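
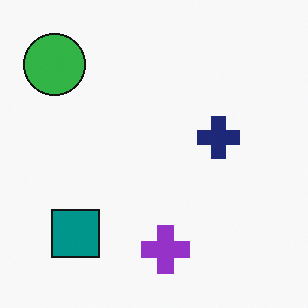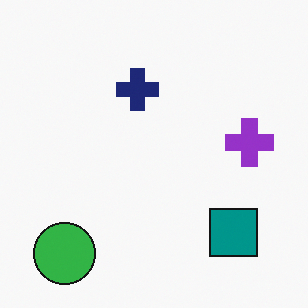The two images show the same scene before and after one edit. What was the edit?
The image was rotated 90° counter-clockwise.

The green circle sits in the top-left of the first image and the bottom-left of the second — consistent with a whole-image 90° counter-clockwise rotation.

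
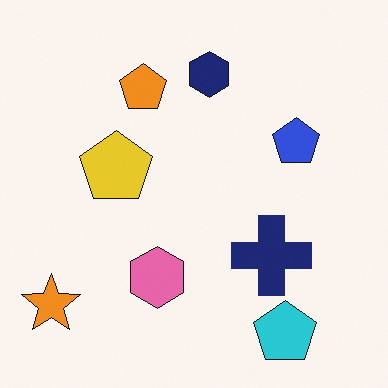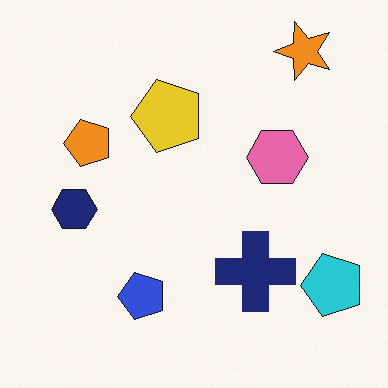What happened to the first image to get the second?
It was transposed (reflected across the top-left ↔ bottom-right diagonal).

Shapes have swapped their row and column positions — what was in the top-right is now in the bottom-left — a diagonal reflection.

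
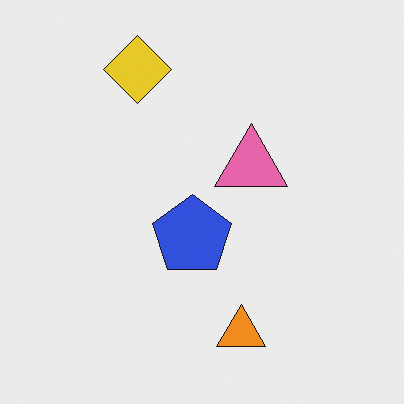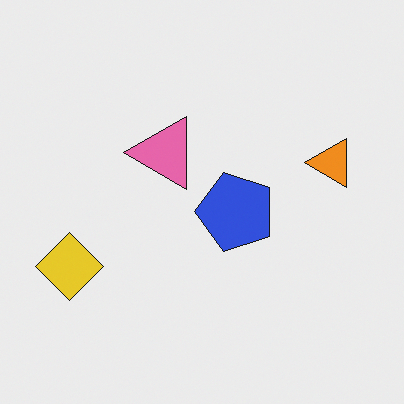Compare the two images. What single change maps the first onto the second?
It was rotated 90° counter-clockwise.

The yellow diamond sits in the top of the first image and the left of the second — consistent with a whole-image 90° counter-clockwise rotation.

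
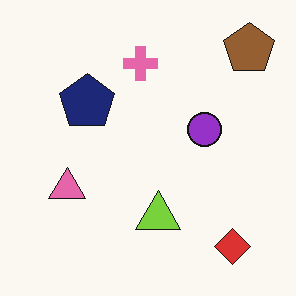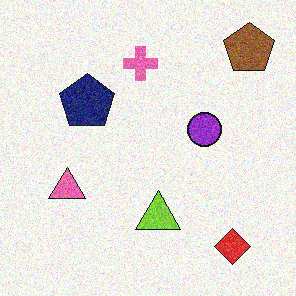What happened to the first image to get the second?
The transformation is: degraded with moderate additive noise.

Random speckle covers the whole image, including the flat background.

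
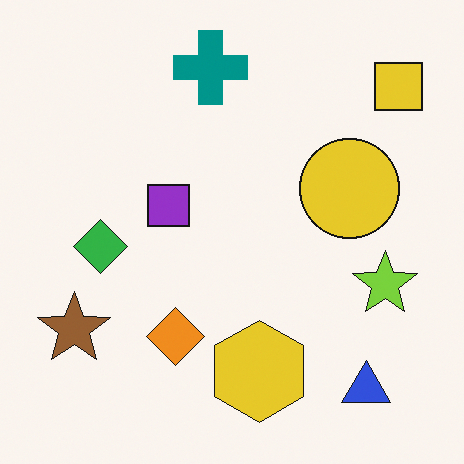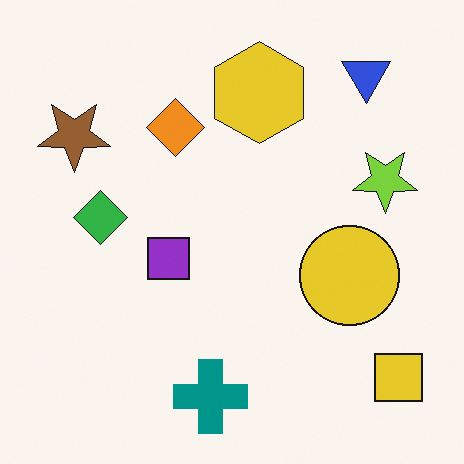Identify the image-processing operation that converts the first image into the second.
It was flipped vertically (top ↔ bottom).

The teal cross is in the top of the first image and the bottom of the second — shapes on opposite sides of the horizontal midline have swapped in a mirror flip.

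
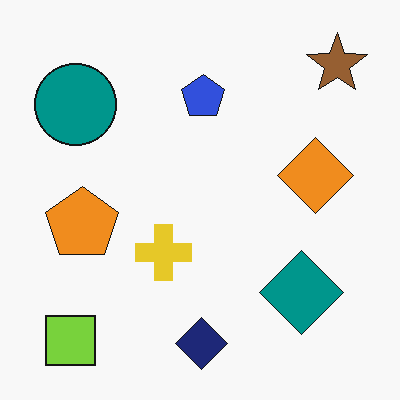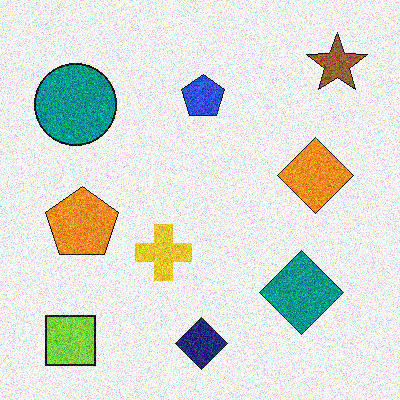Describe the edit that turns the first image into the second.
This is the original image degraded with strong gaussian noise.

Random speckle covers the whole image, including the flat background.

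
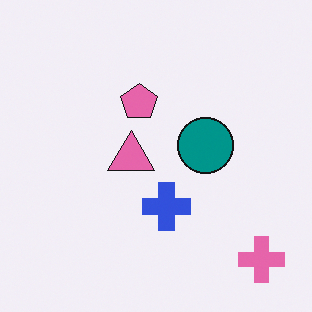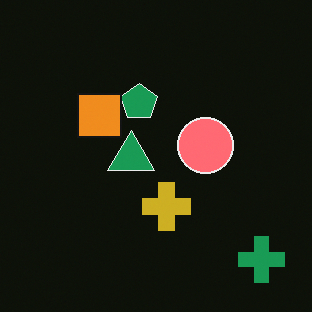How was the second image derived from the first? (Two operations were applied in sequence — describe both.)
It was color-inverted (negative), then overlaid with an additional orange square.

The light background has become dark and every shape's color is its complement — a photographic negative. An orange square appears in the second image that is absent from the first.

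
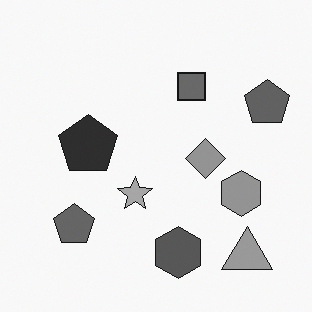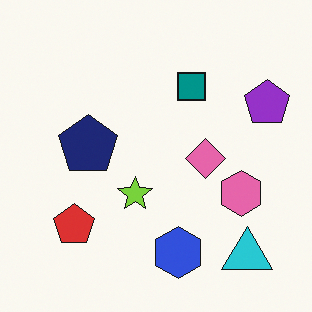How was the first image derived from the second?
The transformation is: converted to grayscale.

All color is removed — every shape is now a shade of grey.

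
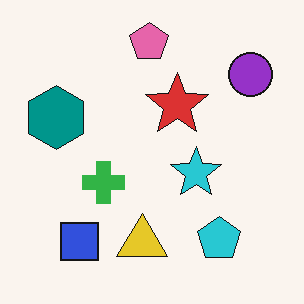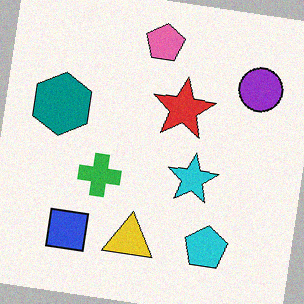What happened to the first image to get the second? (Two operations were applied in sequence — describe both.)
The second image is the first rotated clockwise by a few degrees, then degraded with subtle gaussian noise.

Every shape is tilted by the same angle and the image corners show triangular fill wedges — a whole-image rotation by a non-right angle. Random speckle covers the whole image, including the flat background.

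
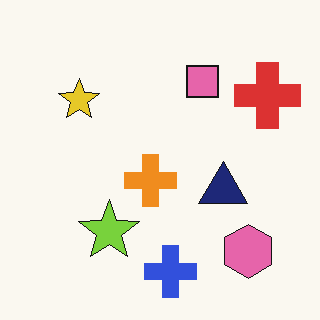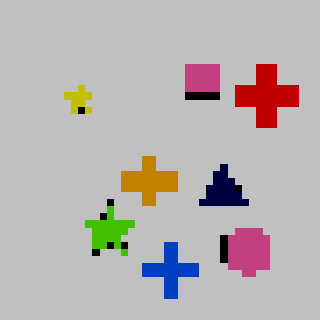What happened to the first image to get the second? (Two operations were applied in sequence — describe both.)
This is the original image moderately pixelated, then heavily posterized to just a handful of flat colors.

Shapes are reduced to large square blocks; fine edges and outlines are lost — a downscale-then-upscale (mosaic) effect. Each flat color has snapped to a coarser quantized level — most visibly, the near-white background has dropped to a flat grey.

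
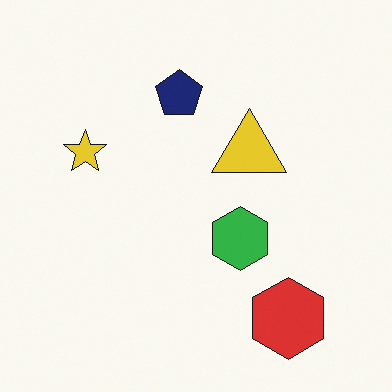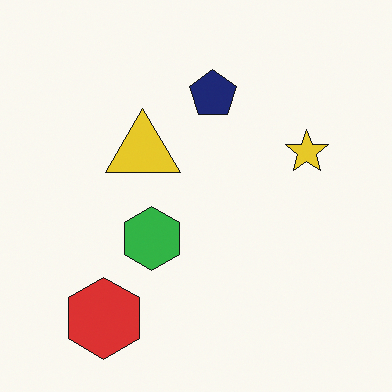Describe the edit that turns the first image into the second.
This is the original image flipped horizontally (left ↔ right).

The yellow star is in the left of the first image and the right of the second — shapes on opposite sides of the vertical midline have swapped in a mirror flip.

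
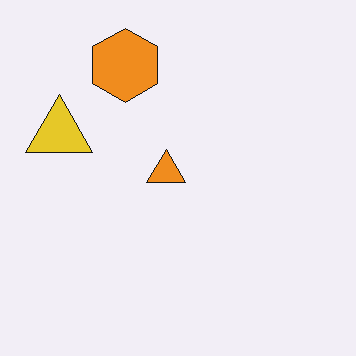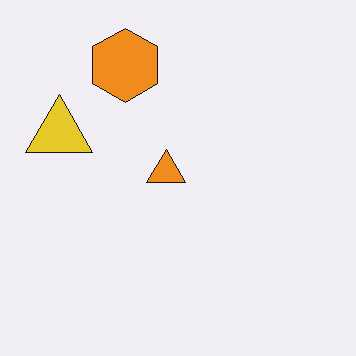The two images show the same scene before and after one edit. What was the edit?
JPEG-compressed with visible artifacts.

Blocky 8×8 compression artifacts appear around shape edges and the flat background shows ringing — characteristic JPEG degradation.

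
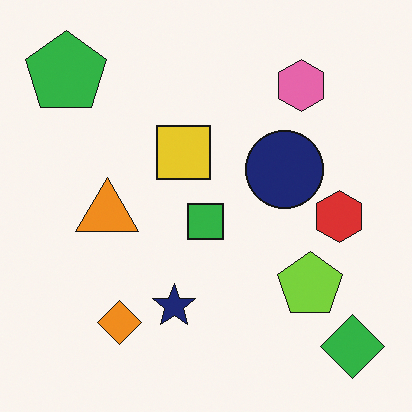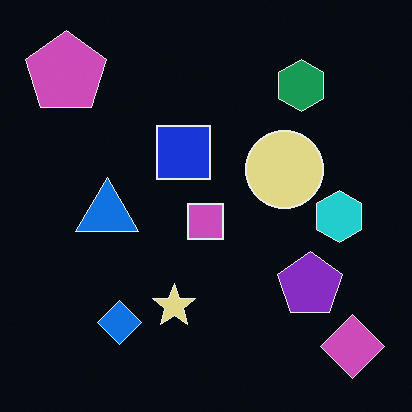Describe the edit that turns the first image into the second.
Color-inverted (negative).

The light background has become dark and every shape's color is its complement — a photographic negative.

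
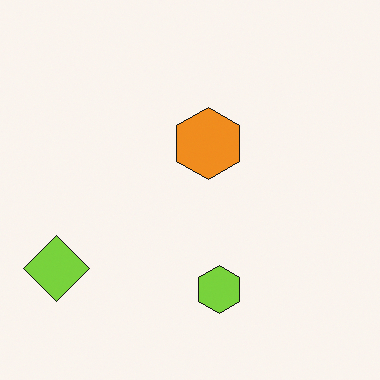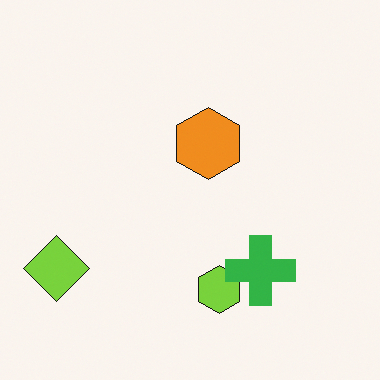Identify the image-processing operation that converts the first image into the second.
The second image is the first overlaid with an additional green cross.

A green cross appears in the second image that is absent from the first.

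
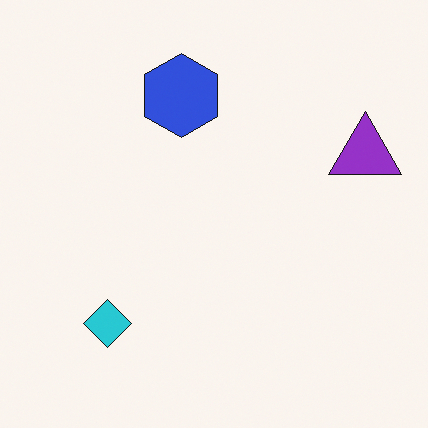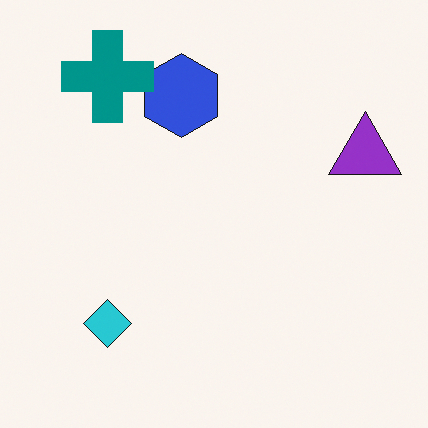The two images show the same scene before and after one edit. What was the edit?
Overlaid with an additional teal cross.

A teal cross appears in the second image that is absent from the first.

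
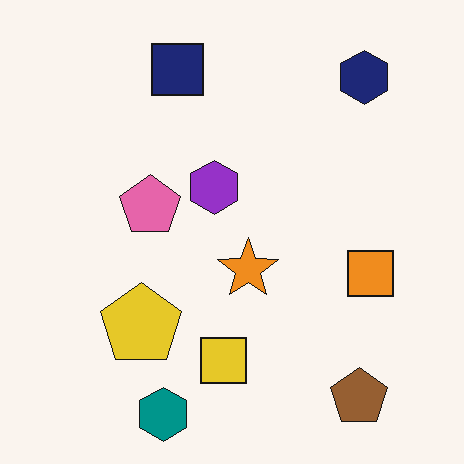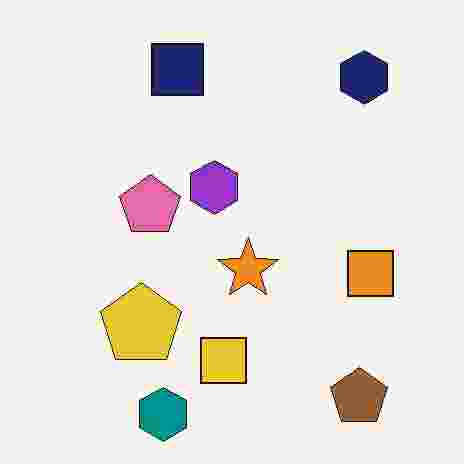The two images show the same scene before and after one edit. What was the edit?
The second image is the first degraded with heavy JPEG compression.

Blocky 8×8 compression artifacts appear around shape edges and the flat background shows ringing — characteristic JPEG degradation.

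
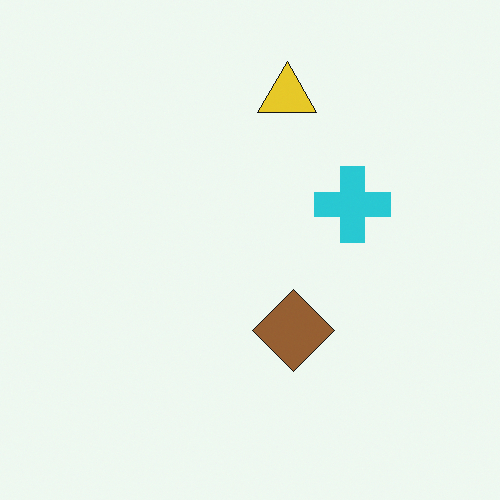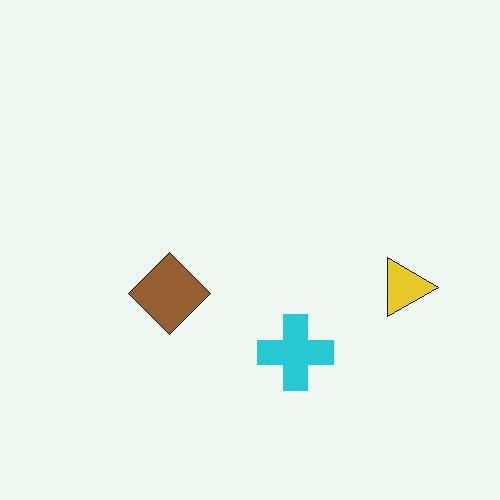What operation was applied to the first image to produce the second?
The second image is the first rotated 90° clockwise.

The yellow triangle sits in the top of the first image and the right of the second — consistent with a whole-image 90° clockwise rotation.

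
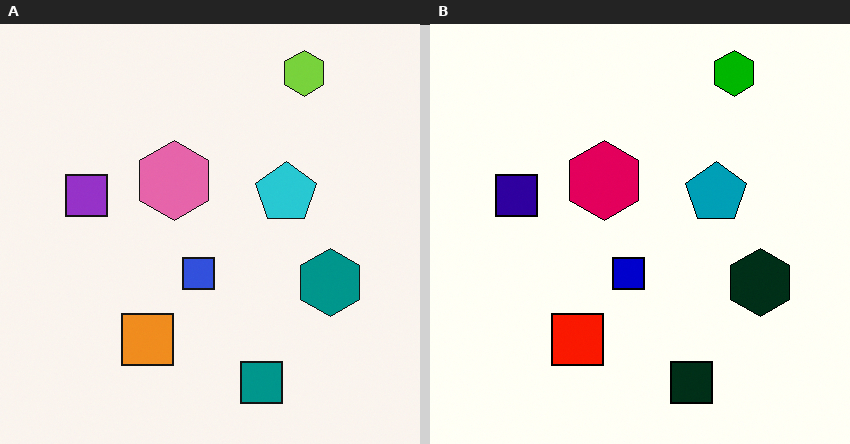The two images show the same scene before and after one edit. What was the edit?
The image was given much higher contrast.

Tones are pushed away from mid-grey across the whole image — a global contrast change.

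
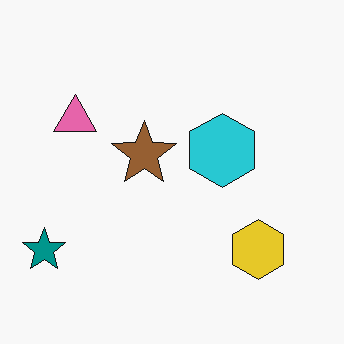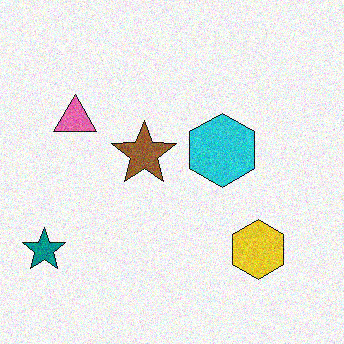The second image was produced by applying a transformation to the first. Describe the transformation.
This is the original image degraded with moderate additive noise.

Random speckle covers the whole image, including the flat background.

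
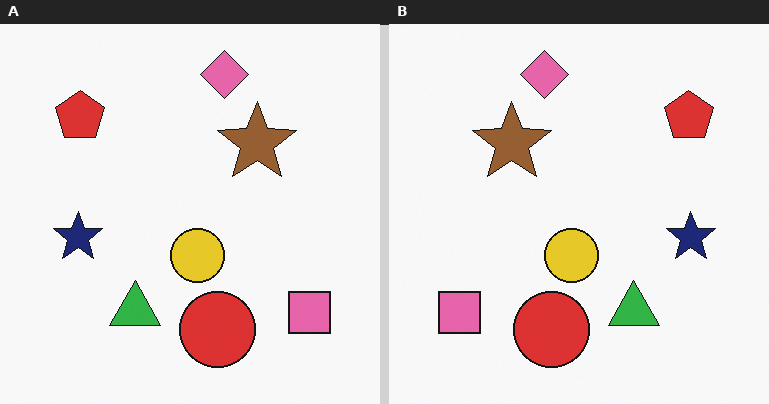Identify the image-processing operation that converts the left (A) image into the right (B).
This is the original image flipped horizontally (left ↔ right).

The pink square is in the bottom-right of the left (A) image and the bottom-left of the right (B) — shapes on opposite sides of the vertical midline have swapped in a mirror flip.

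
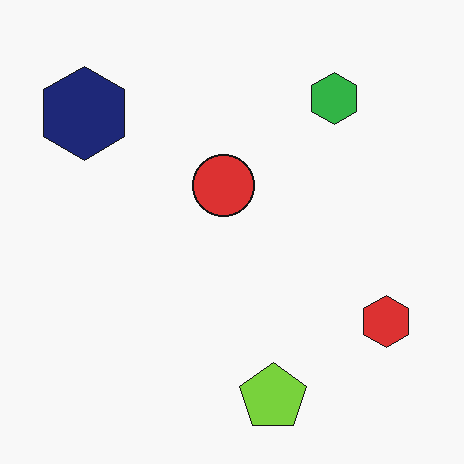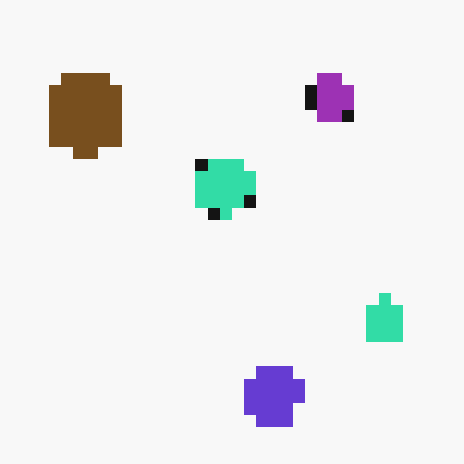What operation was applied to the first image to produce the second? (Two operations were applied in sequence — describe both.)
This is the original image heavily pixelated into large blocks, then hue-shifted by a large amount.

Shapes are reduced to large square blocks; fine edges and outlines are lost — a downscale-then-upscale (mosaic) effect. Every shape's color has rotated by the same amount around the hue wheel — a uniform hue shift.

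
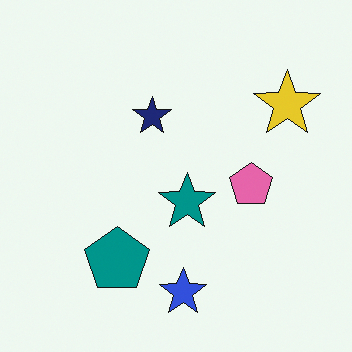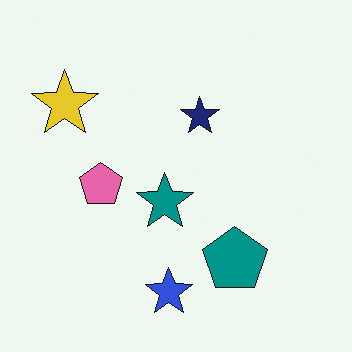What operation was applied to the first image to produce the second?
It was flipped horizontally (left ↔ right).

The yellow star is in the top-right of the first image and the top-left of the second — shapes on opposite sides of the vertical midline have swapped in a mirror flip.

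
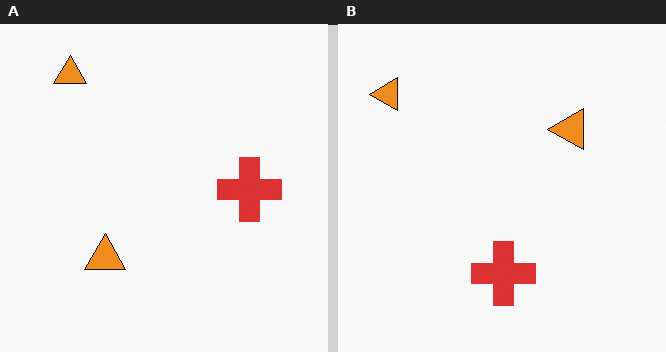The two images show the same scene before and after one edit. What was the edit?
The right (B) image is the left (A) transposed (reflected across the top-left ↔ bottom-right diagonal).

Shapes have swapped their row and column positions — what was in the top-right is now in the bottom-left — a diagonal reflection.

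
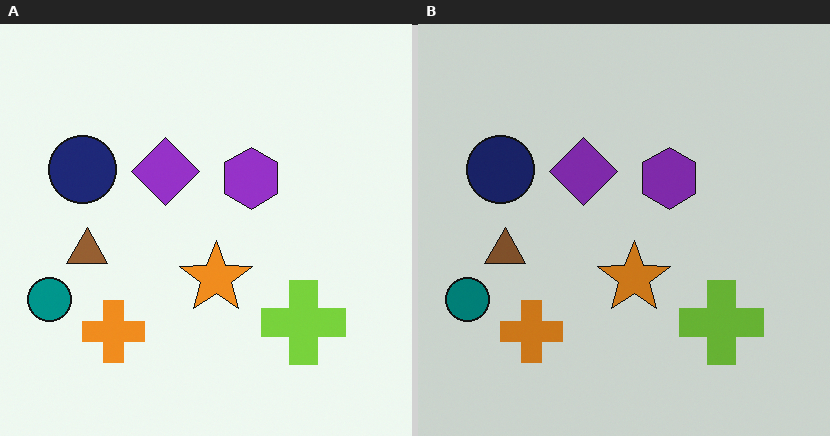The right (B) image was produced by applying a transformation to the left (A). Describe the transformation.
The image was darkened a little.

Every pixel — background and shapes alike — is uniformly darkened.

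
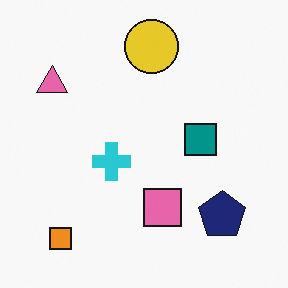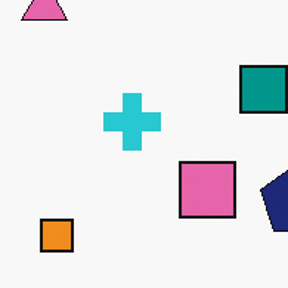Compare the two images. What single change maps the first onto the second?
It was cropped slightly and scaled back up.

The visible shapes are larger and the field of view is narrower; shapes near the original edges may be partly or wholly outside the frame — a crop-and-rescale.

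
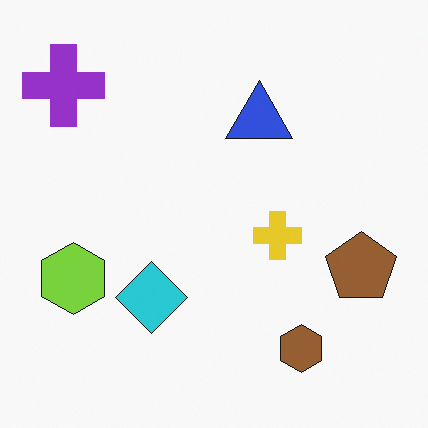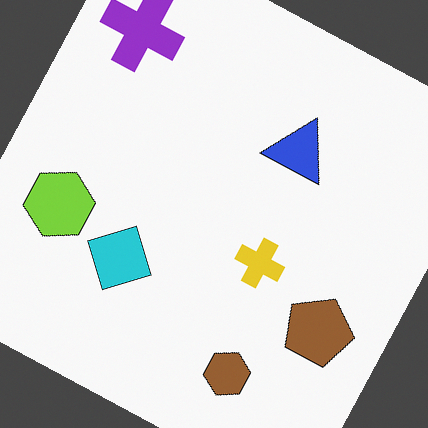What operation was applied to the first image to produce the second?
Rotated clockwise by a clearly visible amount.

Every shape is tilted by the same angle and the image corners show triangular fill wedges — a whole-image rotation by a non-right angle.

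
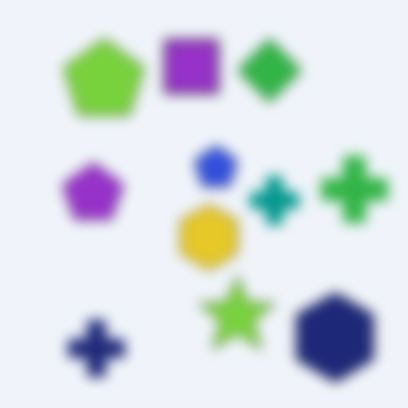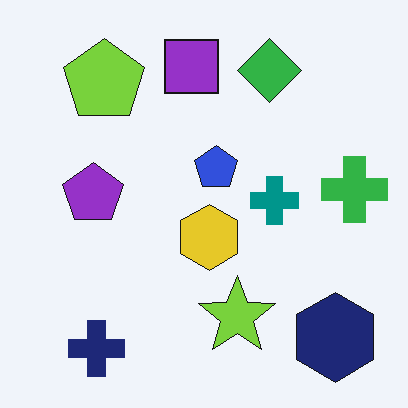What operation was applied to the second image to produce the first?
Heavily blurred.

Shape edges and outlines are uniformly softened across the whole image.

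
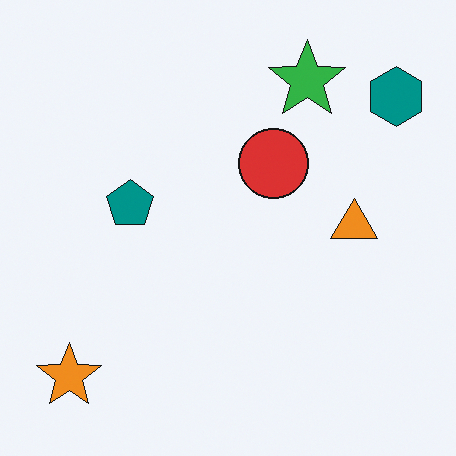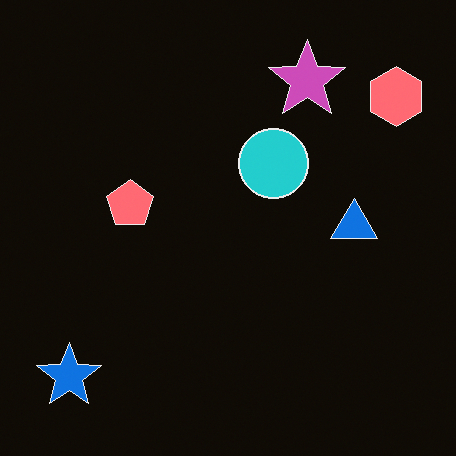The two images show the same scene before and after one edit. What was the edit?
The image was color-inverted (negative).

The light background has become dark and every shape's color is its complement — a photographic negative.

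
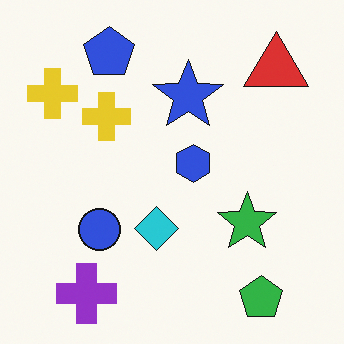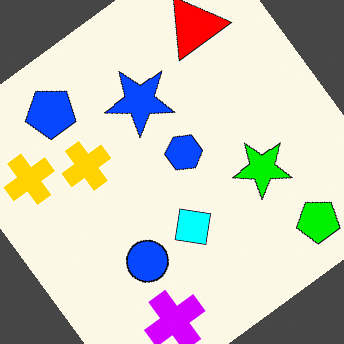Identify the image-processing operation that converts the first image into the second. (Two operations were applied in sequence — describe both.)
This is the original image rotated counter-clockwise by a large amount — several tens of degrees, then heavily oversaturated.

Every shape is tilted by the same angle and the image corners show triangular fill wedges — a whole-image rotation by a non-right angle. All colors are more vivid — a global saturation change.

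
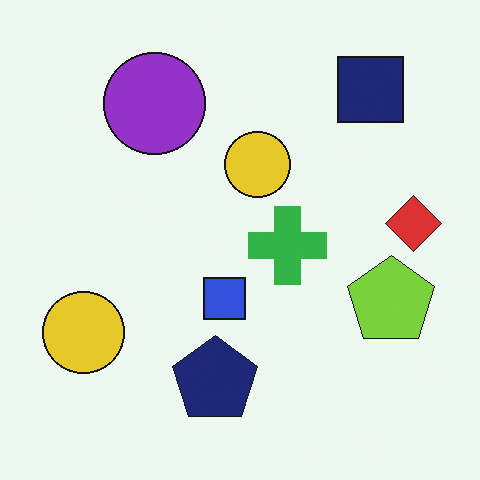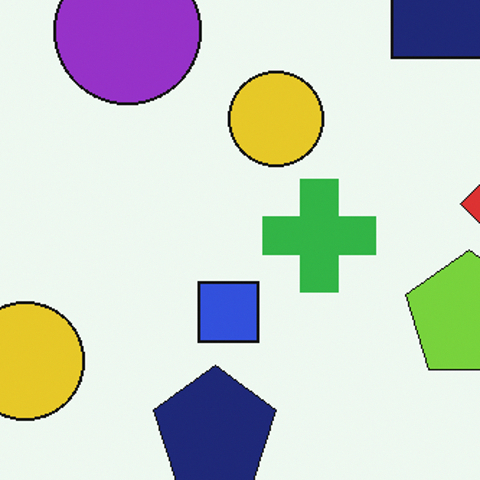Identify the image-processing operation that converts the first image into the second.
The transformation is: cropped slightly and scaled back up.

The visible shapes are larger and the field of view is narrower; shapes near the original edges may be partly or wholly outside the frame — a crop-and-rescale.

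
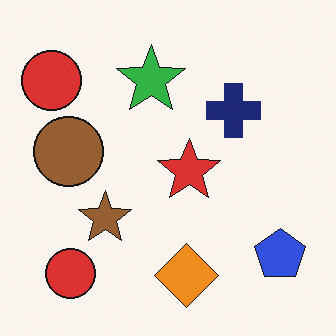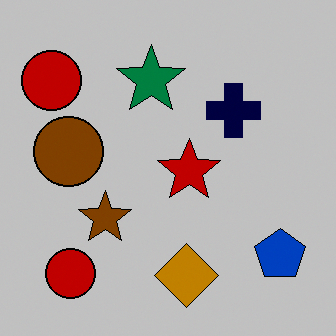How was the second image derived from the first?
The transformation is: heavily posterized to just a handful of flat colors.

Each flat color has snapped to a coarser quantized level — most visibly, the near-white background has dropped to a flat grey.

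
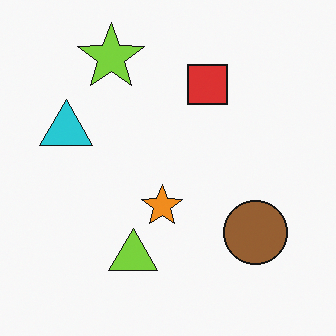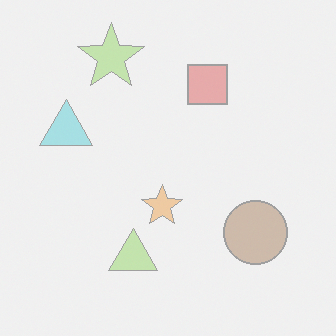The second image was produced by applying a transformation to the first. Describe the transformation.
It was given much lower contrast.

Tones are pushed toward mid-grey across the whole image — a global contrast change.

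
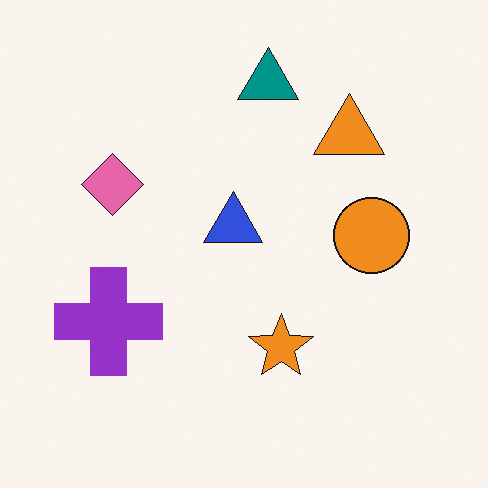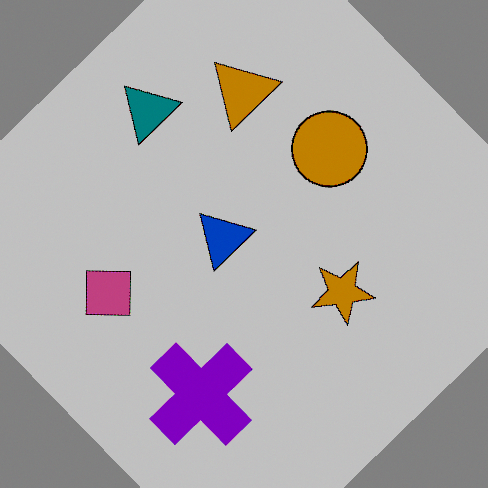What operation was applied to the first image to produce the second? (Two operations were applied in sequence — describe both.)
It was rotated counter-clockwise by a large amount — several tens of degrees, then aggressively posterized.

Every shape is tilted by the same angle and the image corners show triangular fill wedges — a whole-image rotation by a non-right angle. Each flat color has snapped to a coarser quantized level — most visibly, the near-white background has dropped to a flat grey.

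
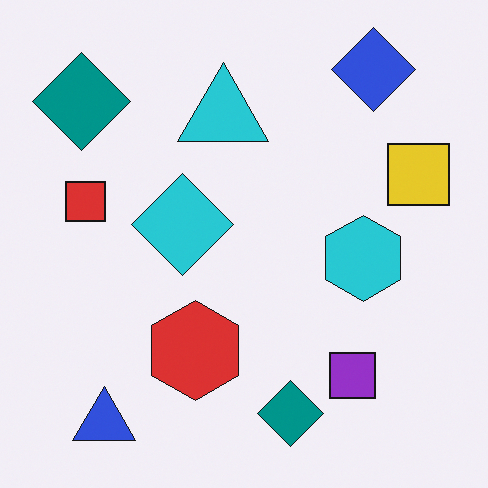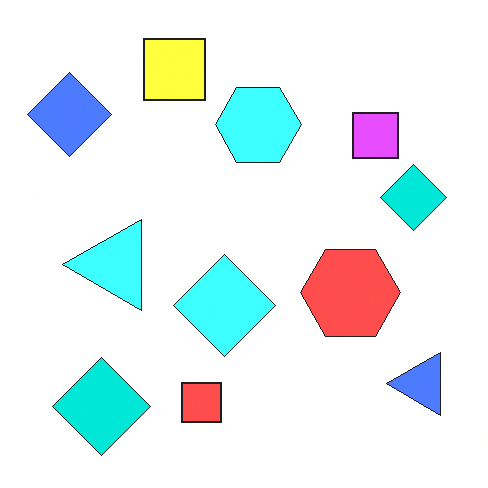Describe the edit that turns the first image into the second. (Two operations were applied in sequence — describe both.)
The transformation is: noticeably brightened, then rotated 90° counter-clockwise.

Every pixel — background and shapes alike — is uniformly brightened. The blue triangle sits in the bottom-left of the first image and the bottom-right of the second — consistent with a whole-image 90° counter-clockwise rotation.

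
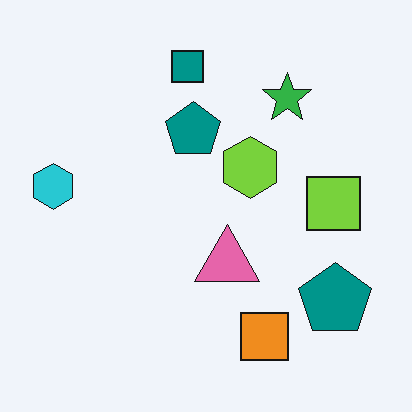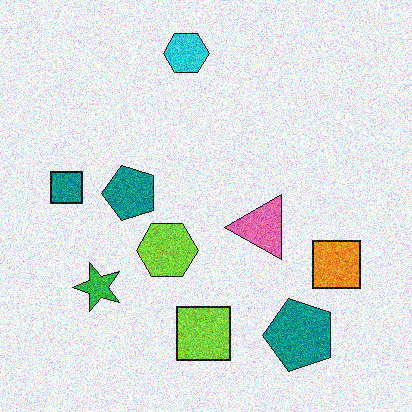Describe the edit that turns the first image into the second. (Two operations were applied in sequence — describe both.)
The transformation is: degraded with strong gaussian noise, then transposed (reflected across the top-left ↔ bottom-right diagonal).

Random speckle covers the whole image, including the flat background. Shapes have swapped their row and column positions — what was in the top-right is now in the bottom-left — a diagonal reflection.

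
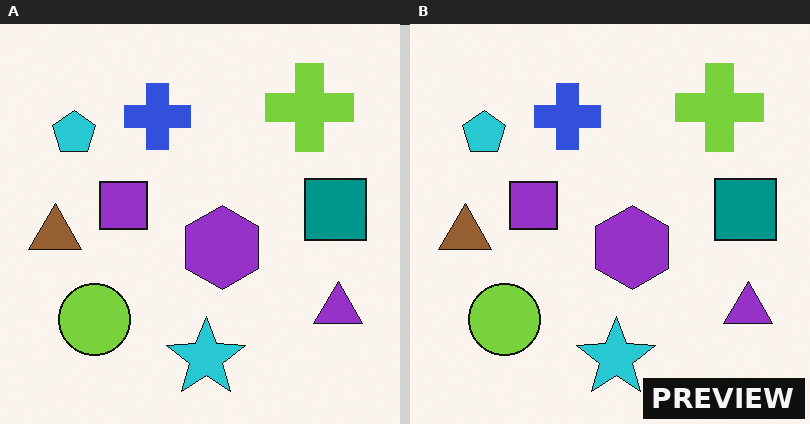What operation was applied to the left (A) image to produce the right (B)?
This is the original image watermarked with the text "PREVIEW" in the lower-right corner.

A dark label reading "PREVIEW" appears in the lower-right corner.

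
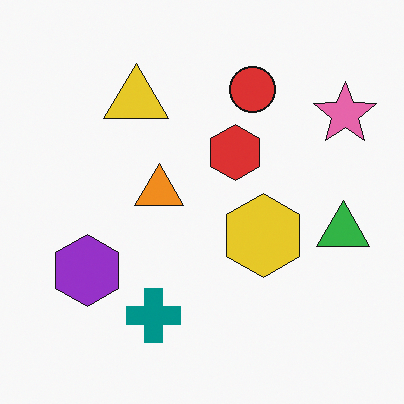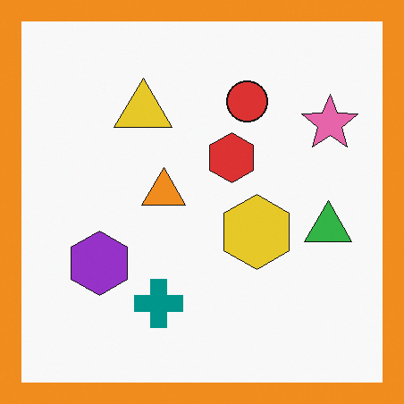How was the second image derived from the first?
It was framed with a orange border.

A solid orange frame runs around the edge of the second image, with the content slightly shrunk inside it.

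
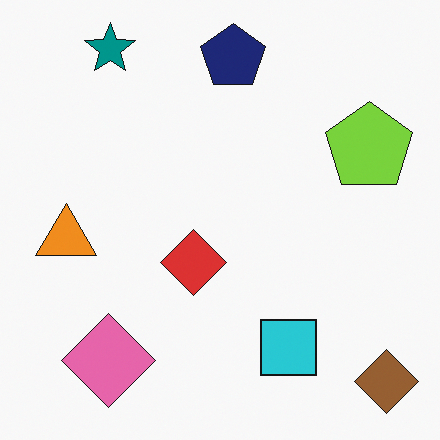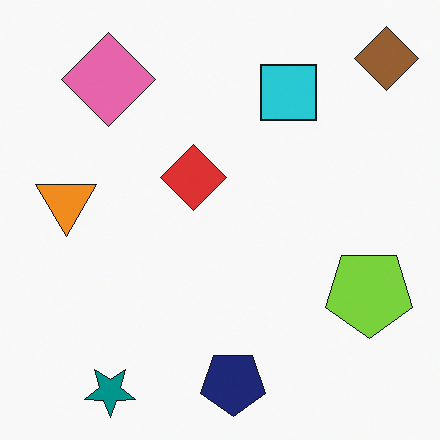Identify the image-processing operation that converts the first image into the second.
The transformation is: flipped vertically (top ↔ bottom).

The teal star is in the top-left of the first image and the bottom-left of the second — shapes on opposite sides of the horizontal midline have swapped in a mirror flip.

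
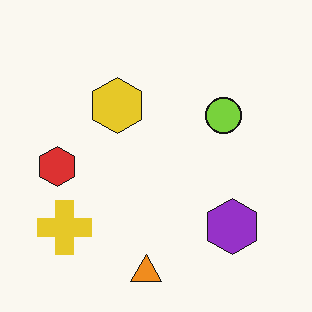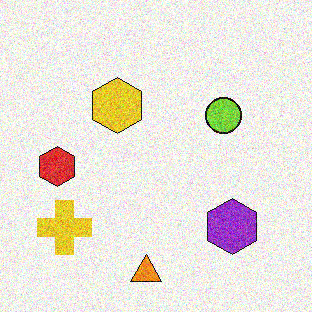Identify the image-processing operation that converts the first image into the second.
It was degraded with strong gaussian noise.

Random speckle covers the whole image, including the flat background.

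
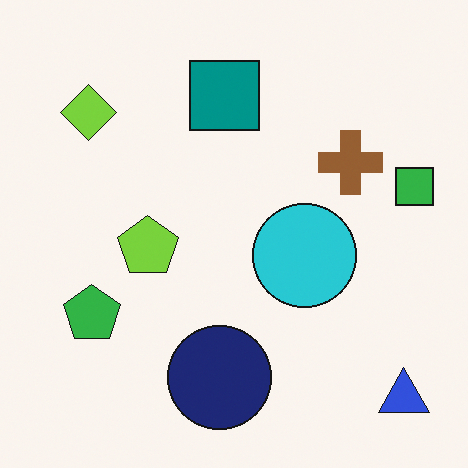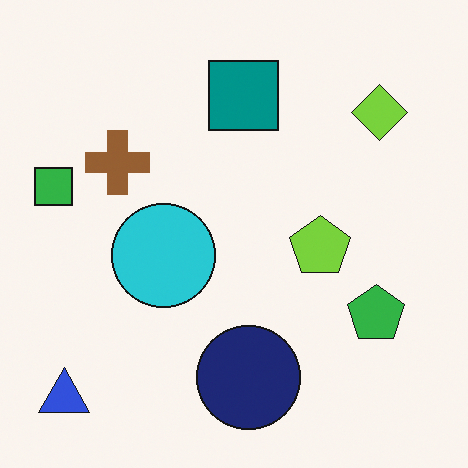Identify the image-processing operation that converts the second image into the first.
Flipped horizontally (left ↔ right).

The green square is in the left of the second image and the right of the first — shapes on opposite sides of the vertical midline have swapped in a mirror flip.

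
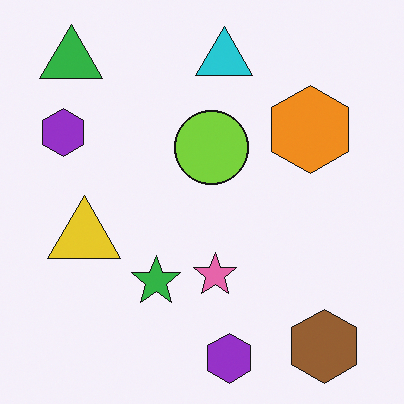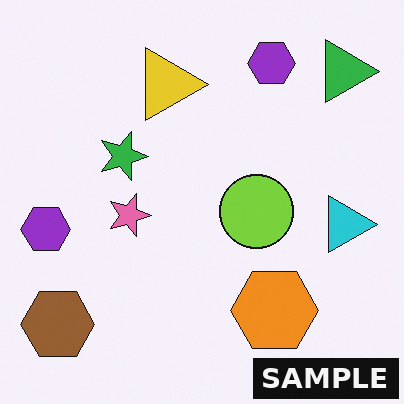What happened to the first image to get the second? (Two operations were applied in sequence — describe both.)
It was rotated 90° clockwise, then watermarked with the text "SAMPLE" in the lower-right corner.

The green triangle sits in the top-left of the first image and the top-right of the second — consistent with a whole-image 90° clockwise rotation. A dark label reading "SAMPLE" appears in the lower-right corner.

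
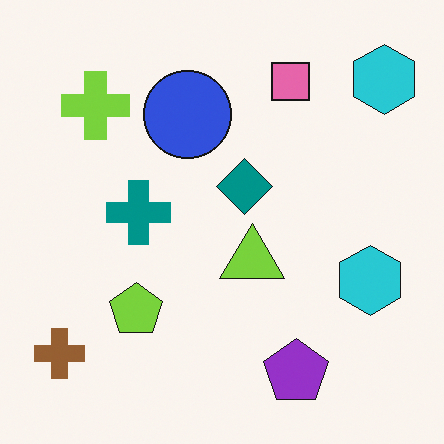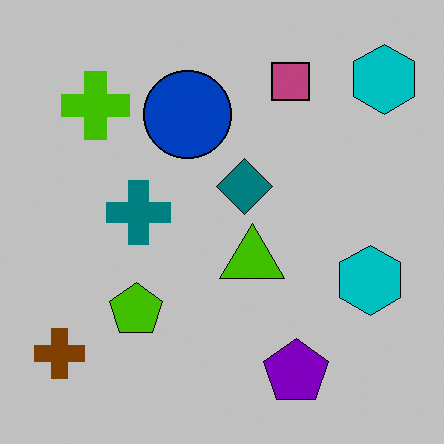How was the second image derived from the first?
The transformation is: heavily posterized to just a handful of flat colors.

Each flat color has snapped to a coarser quantized level — most visibly, the near-white background has dropped to a flat grey.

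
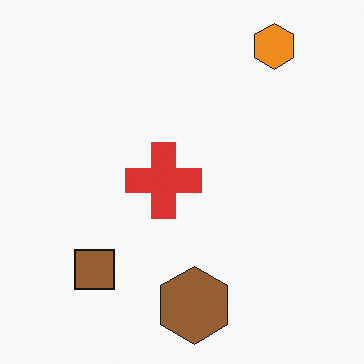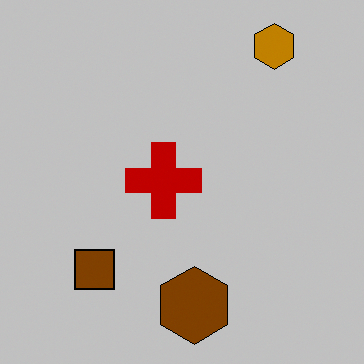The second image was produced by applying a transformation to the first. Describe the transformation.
This is the original image aggressively posterized.

Each flat color has snapped to a coarser quantized level — most visibly, the near-white background has dropped to a flat grey.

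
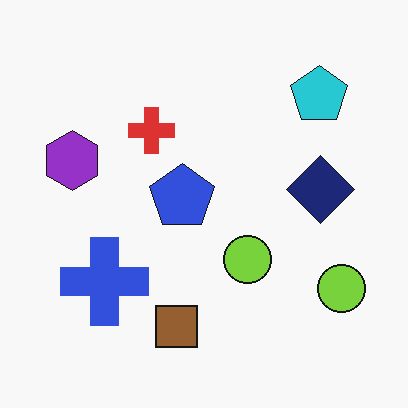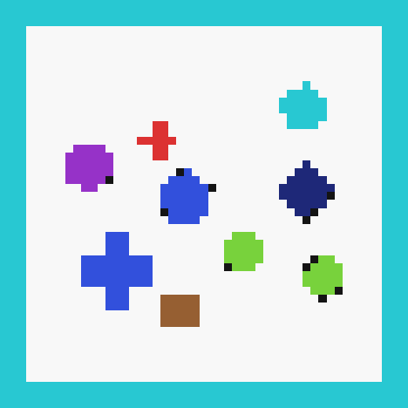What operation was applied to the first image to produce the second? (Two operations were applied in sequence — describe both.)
The second image is the first coarsely pixelated, then framed with a cyan border.

Shapes are reduced to large square blocks; fine edges and outlines are lost — a downscale-then-upscale (mosaic) effect. A solid cyan frame runs around the edge of the second image, with the content slightly shrunk inside it.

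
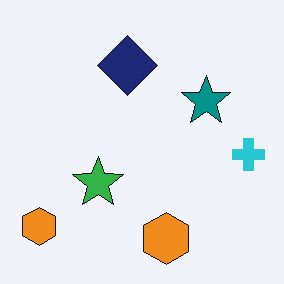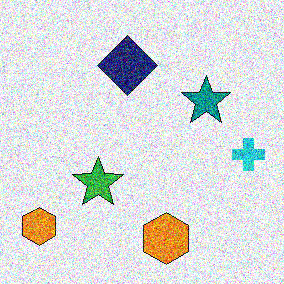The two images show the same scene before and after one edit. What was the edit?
The image was degraded with strong gaussian noise.

Random speckle covers the whole image, including the flat background.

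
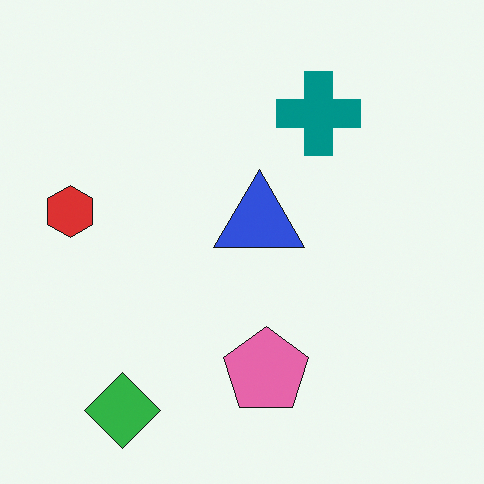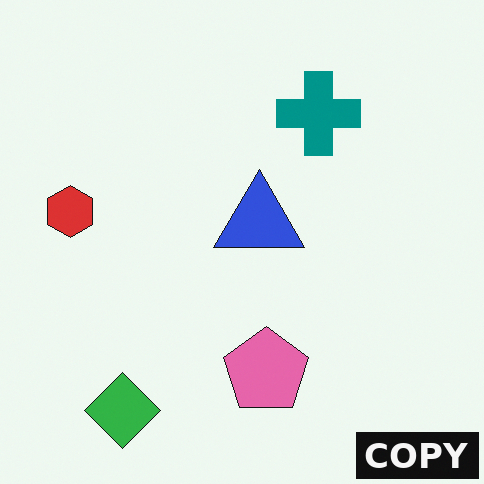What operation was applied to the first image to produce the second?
The image was watermarked with the text "COPY" in the lower-right corner.

A dark label reading "COPY" appears in the lower-right corner.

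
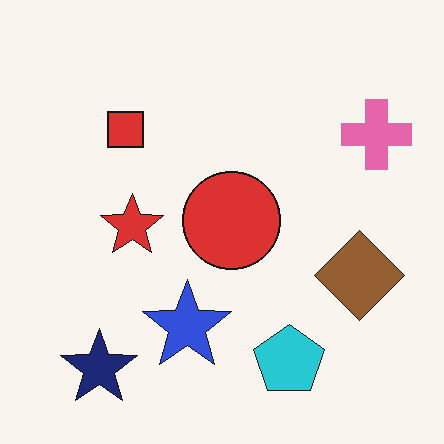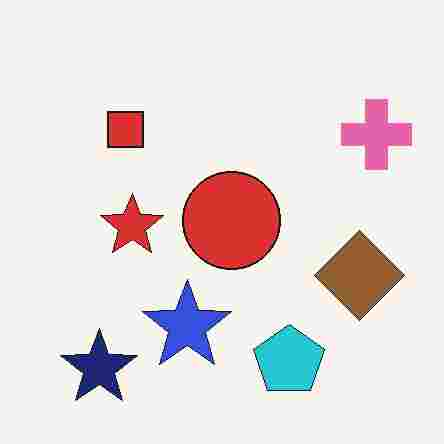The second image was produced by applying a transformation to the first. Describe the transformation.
The transformation is: heavily JPEG-compressed with obvious blocking artifacts.

Blocky 8×8 compression artifacts appear around shape edges and the flat background shows ringing — characteristic JPEG degradation.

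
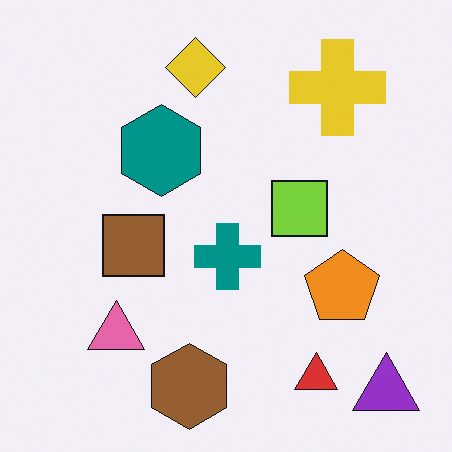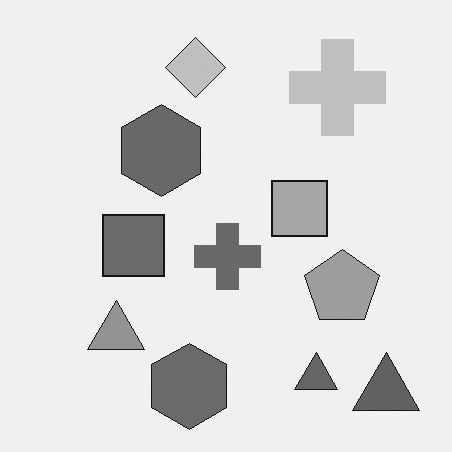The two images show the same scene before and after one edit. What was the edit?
It was converted to grayscale.

All color is removed — every shape is now a shade of grey.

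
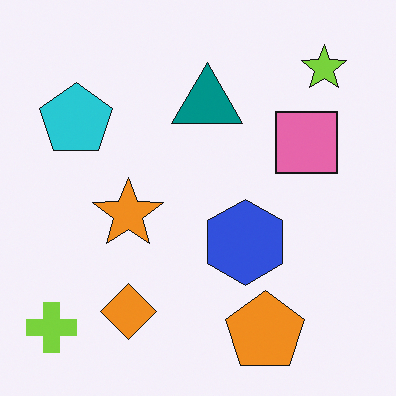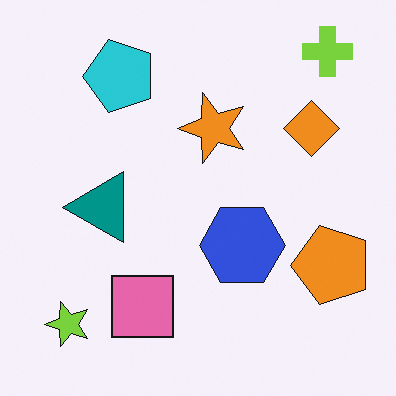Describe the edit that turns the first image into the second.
The second image is the first transposed (reflected across the top-left ↔ bottom-right diagonal).

Shapes have swapped their row and column positions — what was in the top-right is now in the bottom-left — a diagonal reflection.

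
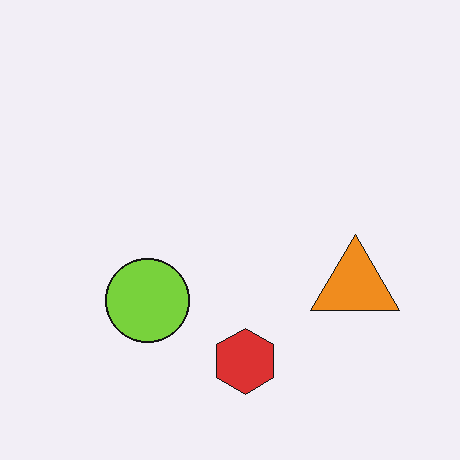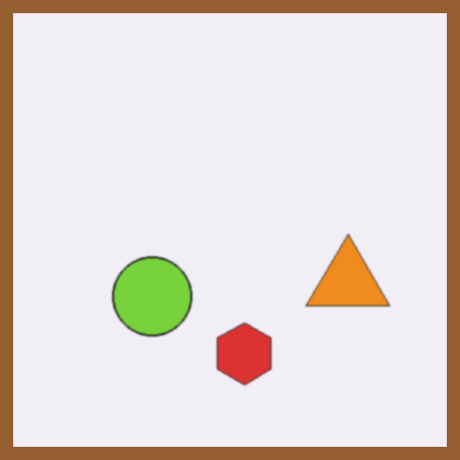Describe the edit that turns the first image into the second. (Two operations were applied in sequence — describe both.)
It was lightly blurred, then framed with a brown border.

Shape edges and outlines are uniformly softened across the whole image. A solid brown frame runs around the edge of the second image, with the content slightly shrunk inside it.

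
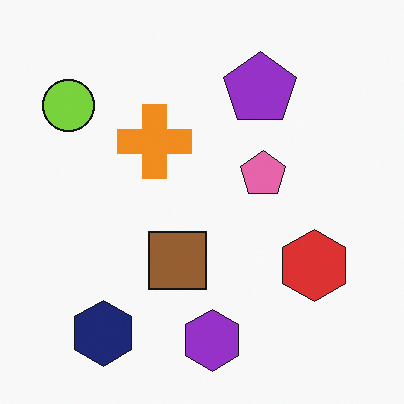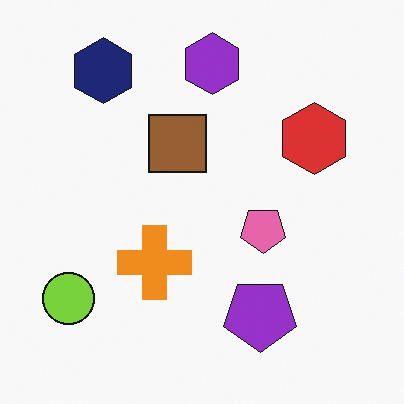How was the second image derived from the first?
The image was flipped vertically (top ↔ bottom).

The purple hexagon is in the bottom of the first image and the top of the second — shapes on opposite sides of the horizontal midline have swapped in a mirror flip.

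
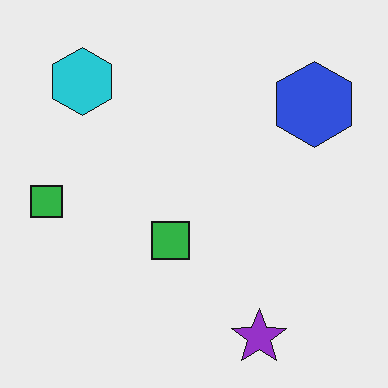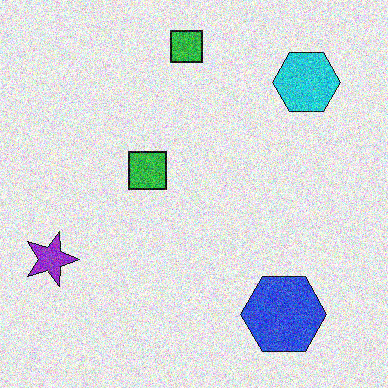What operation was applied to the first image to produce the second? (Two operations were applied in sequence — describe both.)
This is the original image degraded with strong gaussian noise, then rotated 90° clockwise.

Random speckle covers the whole image, including the flat background. The cyan hexagon sits in the top-left of the first image and the top-right of the second — consistent with a whole-image 90° clockwise rotation.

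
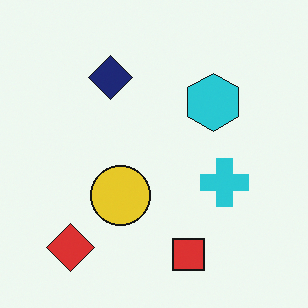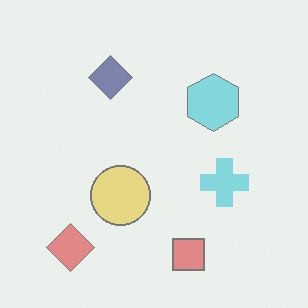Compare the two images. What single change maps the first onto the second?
The image was washed out (contrast reduced).

Tones are pushed toward mid-grey across the whole image — a global contrast change.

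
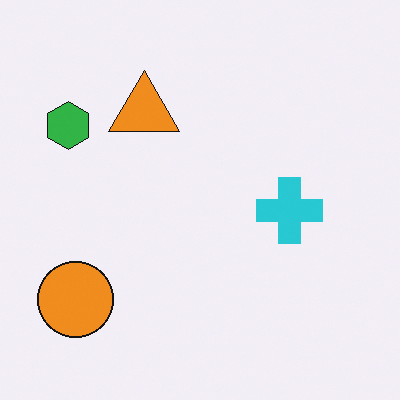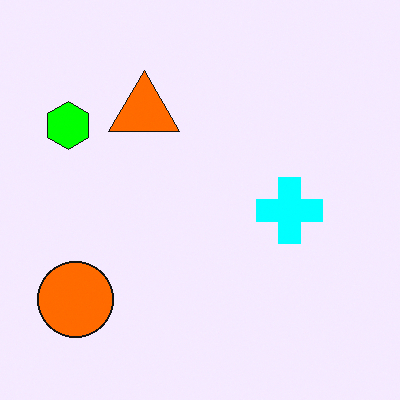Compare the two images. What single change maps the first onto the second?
The transformation is: made much more vivid (saturation change).

All colors are more vivid — a global saturation change.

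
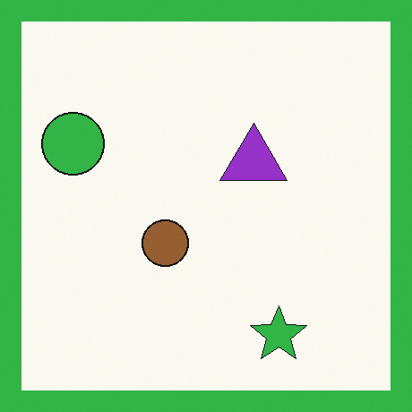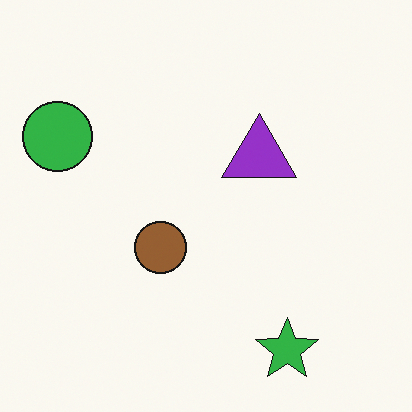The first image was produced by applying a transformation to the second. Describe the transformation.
Framed with a green border.

A solid green frame runs around the edge of the first image, with the content slightly shrunk inside it.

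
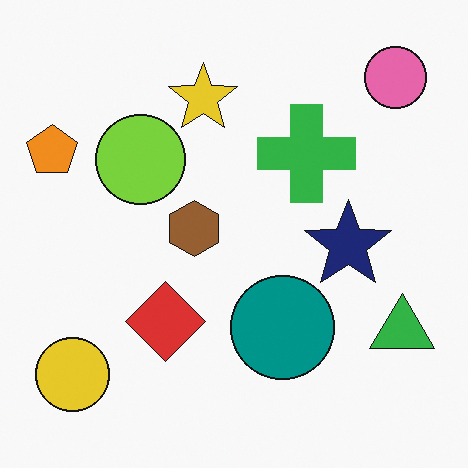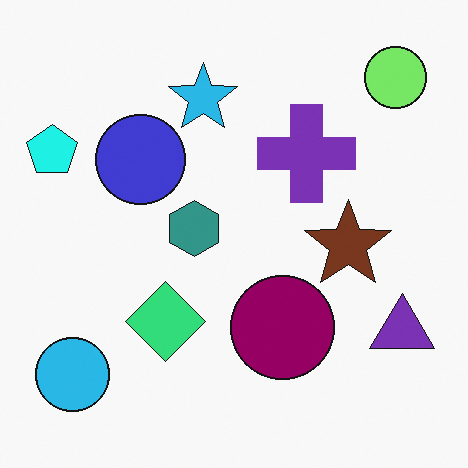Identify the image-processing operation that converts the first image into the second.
The second image is the first hue-shifted noticeably.

Every shape's color has rotated by the same amount around the hue wheel — a uniform hue shift.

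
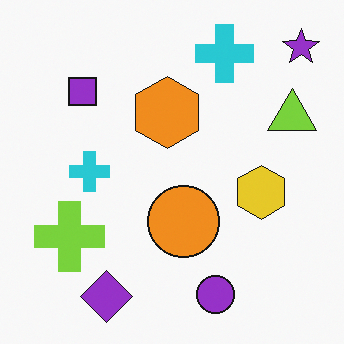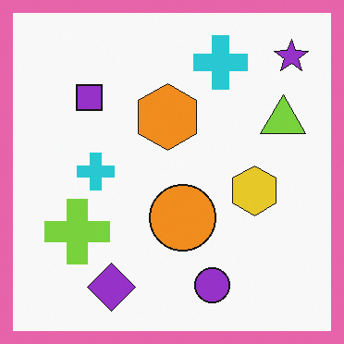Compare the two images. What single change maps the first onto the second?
The image was framed with a pink border.

A solid pink frame runs around the edge of the second image, with the content slightly shrunk inside it.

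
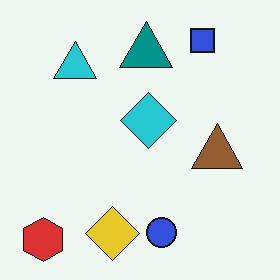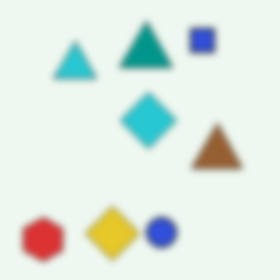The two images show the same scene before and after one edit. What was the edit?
The image was noticeably gaussian-blurred.

Shape edges and outlines are uniformly softened across the whole image.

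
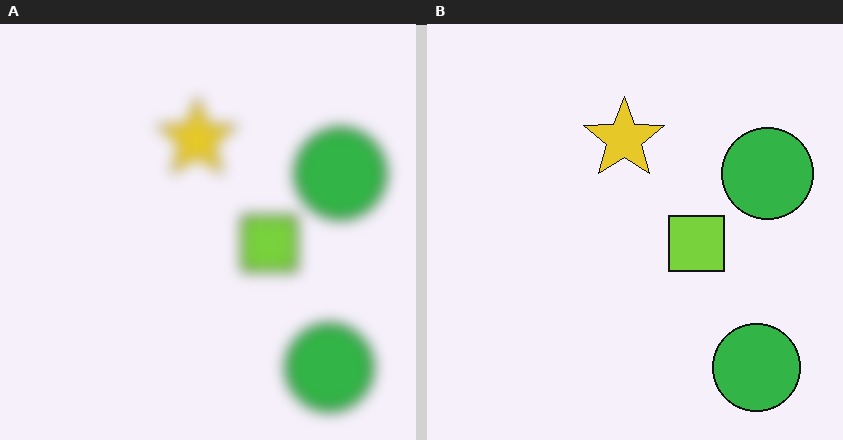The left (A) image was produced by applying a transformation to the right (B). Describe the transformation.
The image was heavily blurred.

Shape edges and outlines are uniformly softened across the whole image.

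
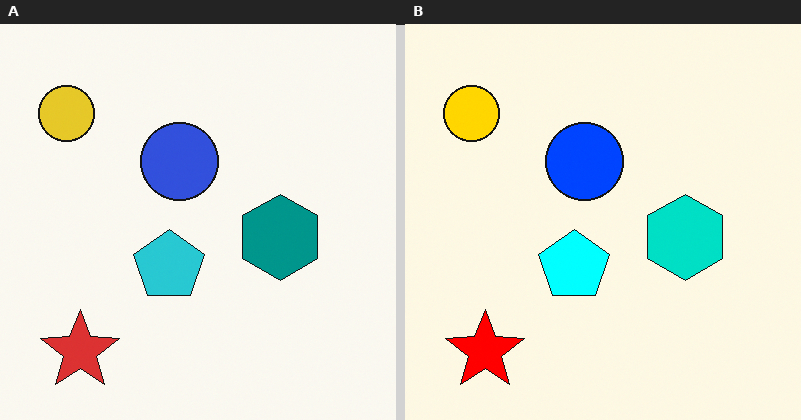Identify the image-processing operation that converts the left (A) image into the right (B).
Made much more vivid (saturation change).

All colors are more vivid — a global saturation change.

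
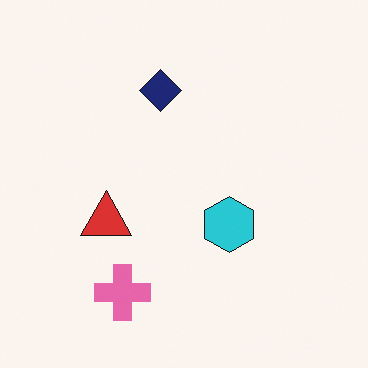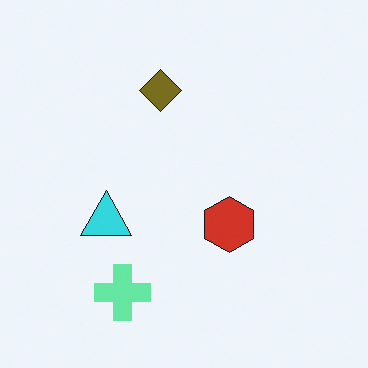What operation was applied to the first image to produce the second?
The transformation is: hue-shifted through roughly half the color wheel.

Every shape's color has rotated by the same amount around the hue wheel — a uniform hue shift.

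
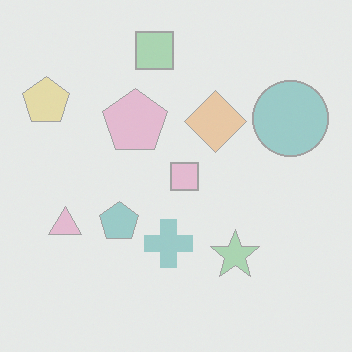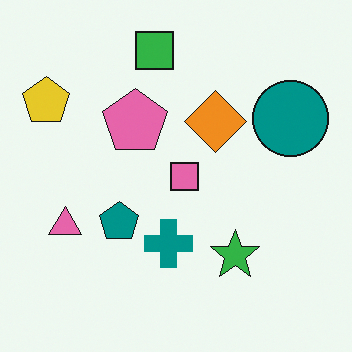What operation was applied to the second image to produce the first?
The transformation is: washed out (contrast reduced).

Tones are pushed toward mid-grey across the whole image — a global contrast change.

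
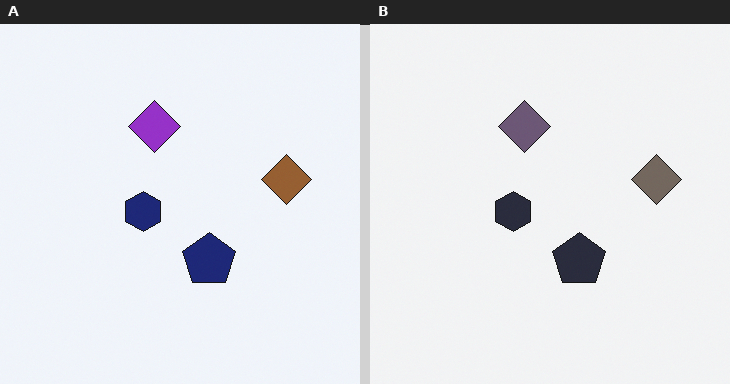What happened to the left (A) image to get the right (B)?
This is the original image heavily desaturated.

All colors are more muted and greyish — a global saturation change.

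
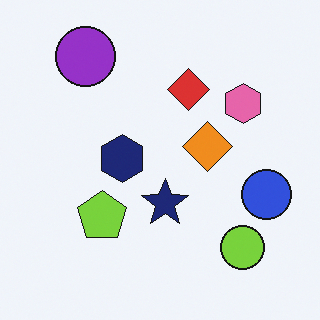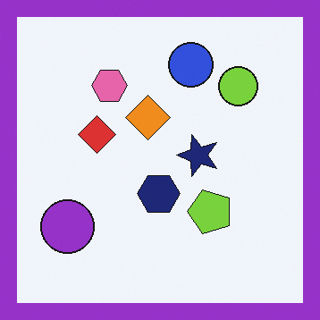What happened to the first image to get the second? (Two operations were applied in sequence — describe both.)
This is the original image rotated 90° counter-clockwise, then framed with a purple border.

The purple circle sits in the top-left of the first image and the bottom-left of the second — consistent with a whole-image 90° counter-clockwise rotation. A solid purple frame runs around the edge of the second image, with the content slightly shrunk inside it.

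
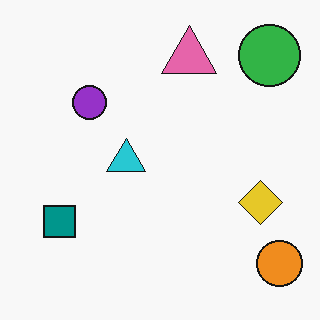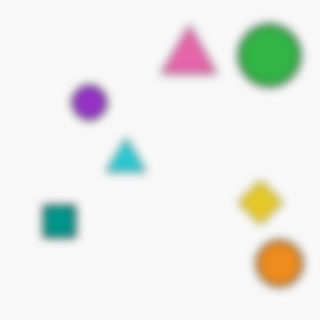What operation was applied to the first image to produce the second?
The image was moderately blurred.

Shape edges and outlines are uniformly softened across the whole image.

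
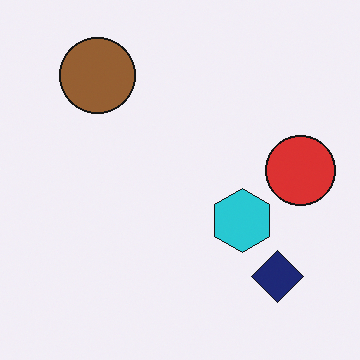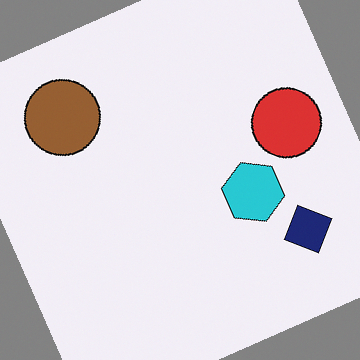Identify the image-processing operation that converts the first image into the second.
It was rotated counter-clockwise by a moderate amount.

Every shape is tilted by the same angle and the image corners show triangular fill wedges — a whole-image rotation by a non-right angle.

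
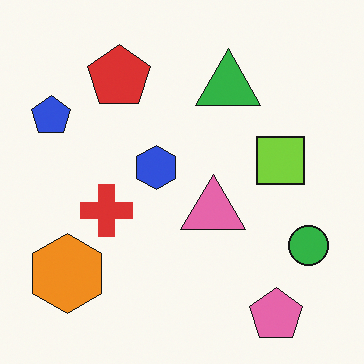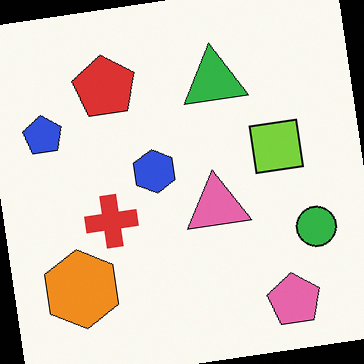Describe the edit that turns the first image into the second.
The transformation is: rotated counter-clockwise by a slight angle.

Every shape is tilted by the same angle and the image corners show triangular fill wedges — a whole-image rotation by a non-right angle.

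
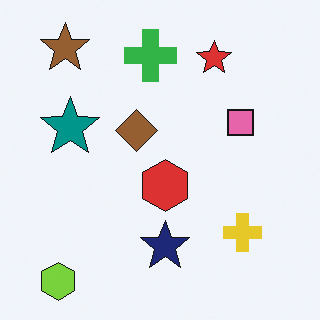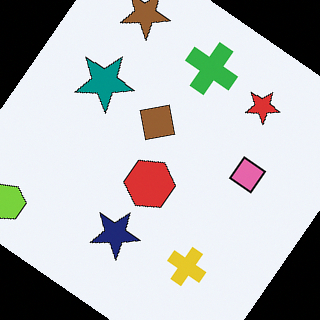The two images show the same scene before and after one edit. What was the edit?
The image was rotated clockwise by a large amount — several tens of degrees.

Every shape is tilted by the same angle and the image corners show triangular fill wedges — a whole-image rotation by a non-right angle.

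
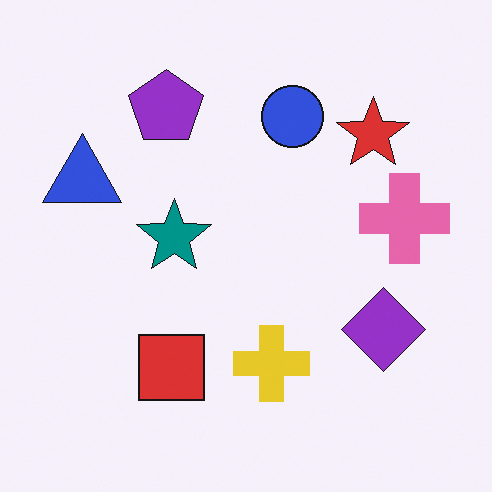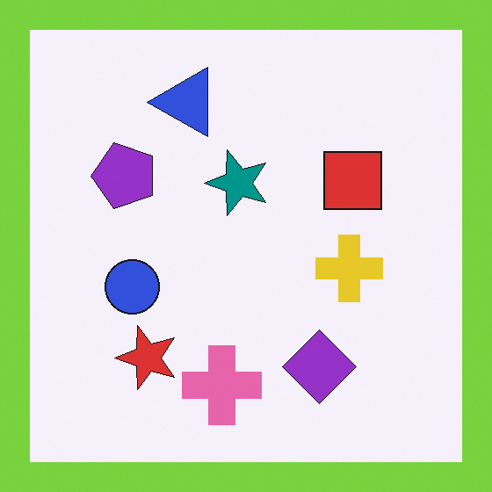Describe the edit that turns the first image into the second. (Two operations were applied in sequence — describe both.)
Transposed (reflected across the top-left ↔ bottom-right diagonal), then framed with a lime border.

Shapes have swapped their row and column positions — what was in the top-right is now in the bottom-left — a diagonal reflection. A solid lime frame runs around the edge of the second image, with the content slightly shrunk inside it.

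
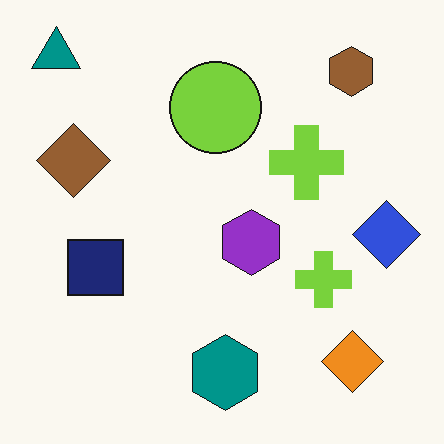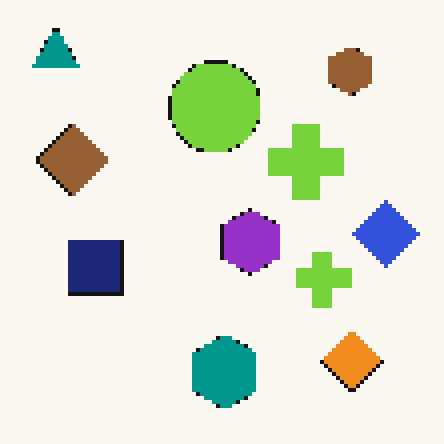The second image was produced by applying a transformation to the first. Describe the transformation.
The image was mildly pixelated.

Shapes are reduced to large square blocks; fine edges and outlines are lost — a downscale-then-upscale (mosaic) effect.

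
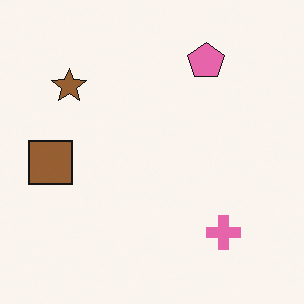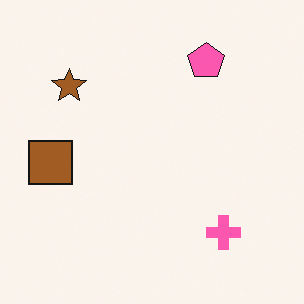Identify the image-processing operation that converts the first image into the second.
It was slightly oversaturated.

All colors are more vivid — a global saturation change.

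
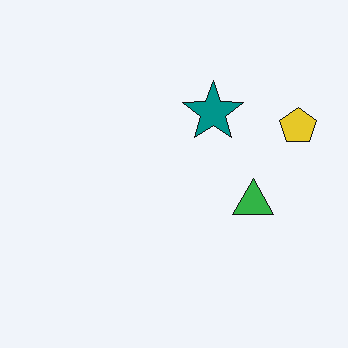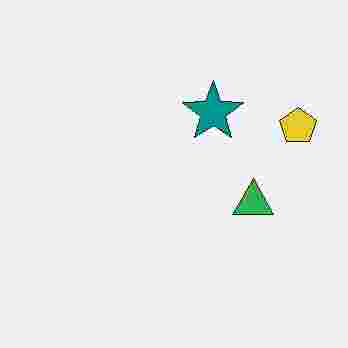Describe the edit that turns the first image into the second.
This is the original image heavily JPEG-compressed with obvious blocking artifacts.

Blocky 8×8 compression artifacts appear around shape edges and the flat background shows ringing — characteristic JPEG degradation.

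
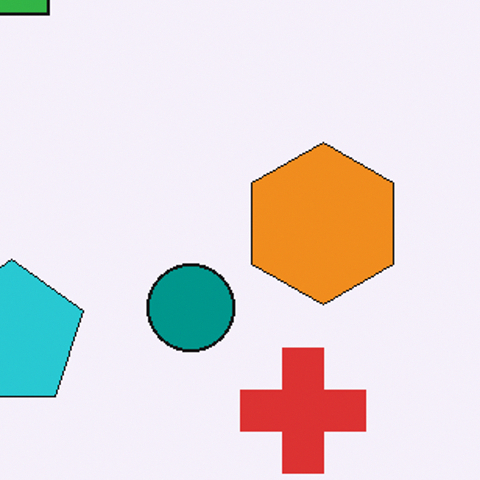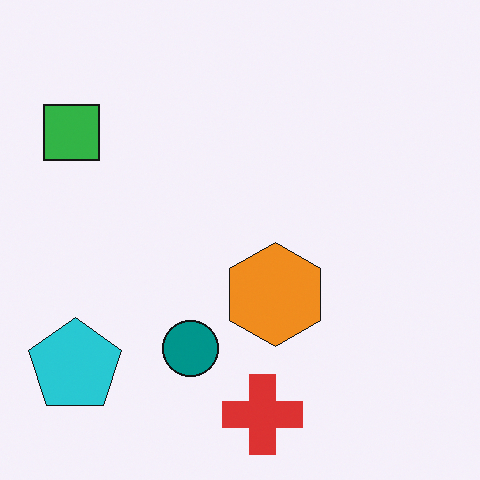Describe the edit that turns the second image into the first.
The image was cropped to a modestly smaller region and rescaled.

The visible shapes are larger and the field of view is narrower; shapes near the original edges may be partly or wholly outside the frame — a crop-and-rescale.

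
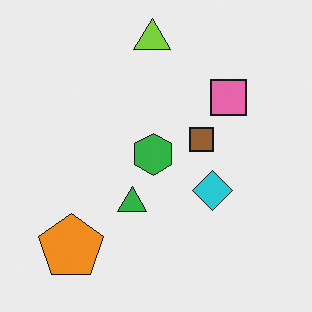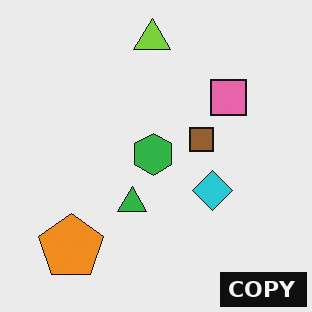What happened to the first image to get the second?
The transformation is: watermarked with the text "COPY" in the lower-right corner.

A dark label reading "COPY" appears in the lower-right corner.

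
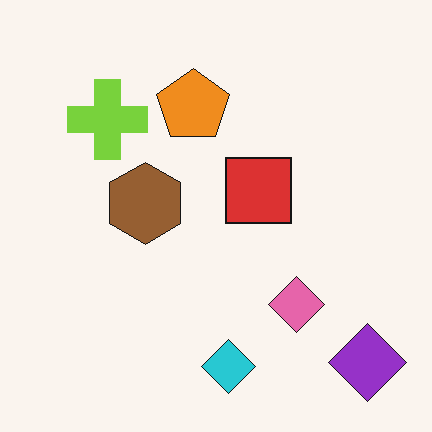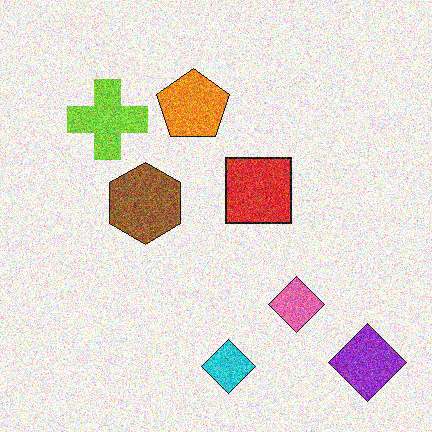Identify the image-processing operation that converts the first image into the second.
Degraded with a thick layer of grain.

Random speckle covers the whole image, including the flat background.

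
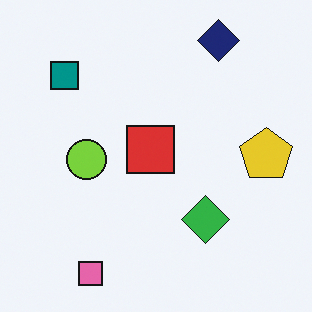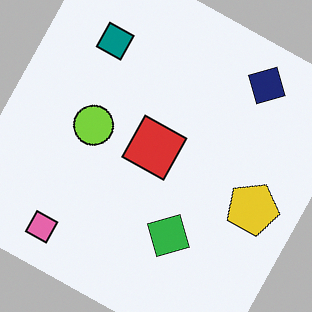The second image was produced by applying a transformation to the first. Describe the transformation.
The image was rotated clockwise by a moderate amount.

Every shape is tilted by the same angle and the image corners show triangular fill wedges — a whole-image rotation by a non-right angle.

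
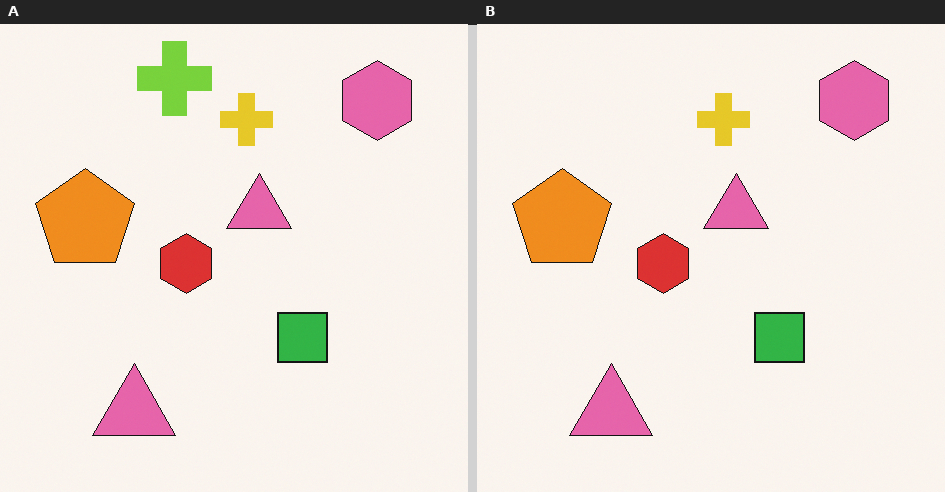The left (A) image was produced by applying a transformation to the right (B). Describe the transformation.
The transformation is: overlaid with an additional lime cross.

A lime cross appears in the left (A) image that is absent from the right (B).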